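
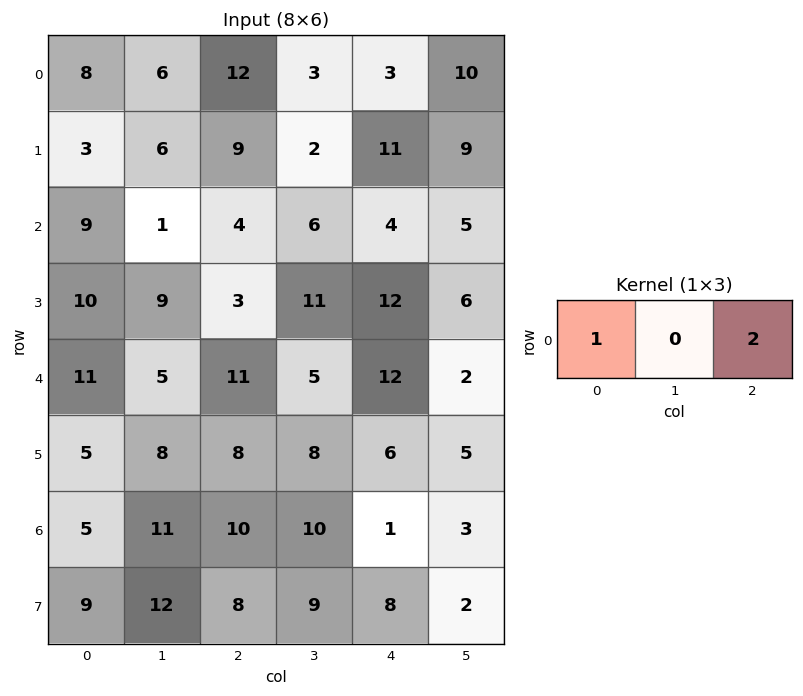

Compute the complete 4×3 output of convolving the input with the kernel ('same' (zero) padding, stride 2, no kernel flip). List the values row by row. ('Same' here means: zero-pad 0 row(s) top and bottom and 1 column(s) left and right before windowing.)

Output[0,0]: The receptive field on the zero-padded input at this output position is [0 8 6]. Elementwise product with the kernel and sum: 0·1 + 6·2.

12 12 23
2 13 16
10 15 9
22 31 16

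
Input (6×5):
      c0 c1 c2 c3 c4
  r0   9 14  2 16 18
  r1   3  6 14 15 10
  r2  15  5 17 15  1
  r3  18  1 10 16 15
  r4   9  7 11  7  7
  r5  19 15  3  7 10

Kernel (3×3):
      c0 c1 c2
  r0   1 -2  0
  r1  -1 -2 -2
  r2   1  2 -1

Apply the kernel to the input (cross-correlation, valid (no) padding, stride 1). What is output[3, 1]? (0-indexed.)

The receptive field on the input at this output position is [1 10 16 / 7 11 7 / 15 3 7]. Elementwise product with the kernel and sum: 1·1 + 10·-2 + 7·-1 + 11·-2 + 7·-2 + 15·1 + 3·2 + 7·-1.

-48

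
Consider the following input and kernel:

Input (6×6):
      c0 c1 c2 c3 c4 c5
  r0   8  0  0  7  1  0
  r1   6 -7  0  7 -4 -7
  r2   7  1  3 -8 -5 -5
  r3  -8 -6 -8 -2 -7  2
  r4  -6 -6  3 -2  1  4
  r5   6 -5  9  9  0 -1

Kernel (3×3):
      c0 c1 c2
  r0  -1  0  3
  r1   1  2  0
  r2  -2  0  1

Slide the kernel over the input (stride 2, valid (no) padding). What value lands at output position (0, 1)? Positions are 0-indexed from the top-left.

The receptive field on the input at this output position is [0 7 1 / 0 7 -4 / 3 -8 -5]. Elementwise product with the kernel and sum: 0·-1 + 1·3 + 0·1 + 7·2 + 3·-2 + -5·1.

6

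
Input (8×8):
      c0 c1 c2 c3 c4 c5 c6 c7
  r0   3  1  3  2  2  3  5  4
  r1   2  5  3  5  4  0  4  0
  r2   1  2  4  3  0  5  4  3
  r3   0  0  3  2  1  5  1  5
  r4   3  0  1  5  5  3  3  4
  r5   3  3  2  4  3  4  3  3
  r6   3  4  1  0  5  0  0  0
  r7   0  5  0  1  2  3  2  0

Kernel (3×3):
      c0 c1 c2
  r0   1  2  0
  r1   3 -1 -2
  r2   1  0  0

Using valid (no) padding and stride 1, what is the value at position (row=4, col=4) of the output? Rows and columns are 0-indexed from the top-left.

The receptive field on the input at this output position is [5 3 3 / 3 4 3 / 5 0 0]. Elementwise product with the kernel and sum: 5·1 + 3·2 + 3·3 + 4·-1 + 3·-2 + 5·1.

15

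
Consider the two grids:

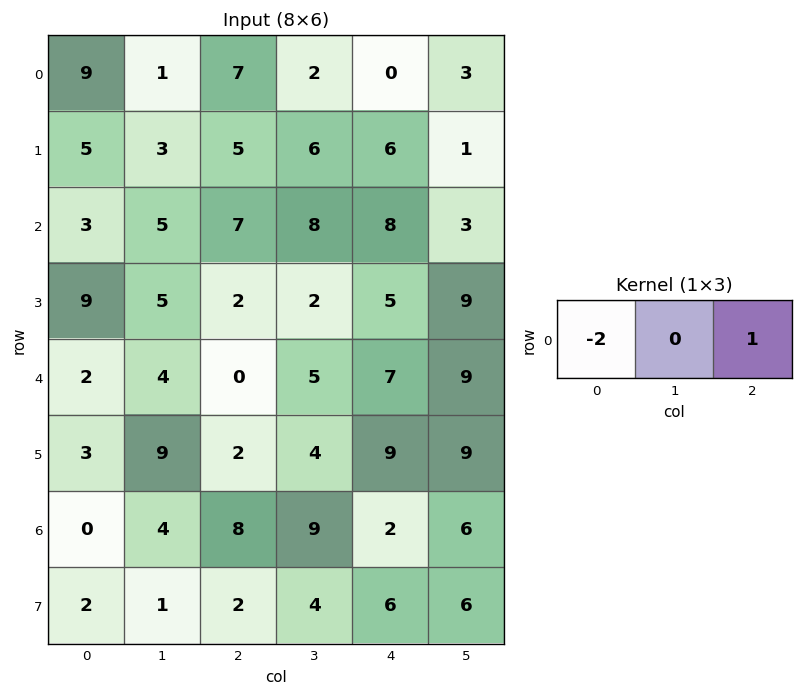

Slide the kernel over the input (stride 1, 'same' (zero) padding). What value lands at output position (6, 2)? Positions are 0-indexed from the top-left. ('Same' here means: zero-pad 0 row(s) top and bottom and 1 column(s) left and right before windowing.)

The receptive field on the zero-padded input at this output position is [4 8 9]. Elementwise product with the kernel and sum: 4·-2 + 9·1.

1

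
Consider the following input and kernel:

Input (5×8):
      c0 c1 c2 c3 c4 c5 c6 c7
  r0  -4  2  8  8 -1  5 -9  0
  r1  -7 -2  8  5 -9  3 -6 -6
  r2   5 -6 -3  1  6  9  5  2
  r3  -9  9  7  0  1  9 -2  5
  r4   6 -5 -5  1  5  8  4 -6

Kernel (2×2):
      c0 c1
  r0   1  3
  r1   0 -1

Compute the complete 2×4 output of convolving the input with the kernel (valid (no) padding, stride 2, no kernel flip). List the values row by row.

4 27 11 -3
-22 0 24 6

Output[0,0]: The receptive field on the input at this output position is [-4 2 / -7 -2]. Elementwise product with the kernel and sum: -4·1 + 2·3 + -2·-1.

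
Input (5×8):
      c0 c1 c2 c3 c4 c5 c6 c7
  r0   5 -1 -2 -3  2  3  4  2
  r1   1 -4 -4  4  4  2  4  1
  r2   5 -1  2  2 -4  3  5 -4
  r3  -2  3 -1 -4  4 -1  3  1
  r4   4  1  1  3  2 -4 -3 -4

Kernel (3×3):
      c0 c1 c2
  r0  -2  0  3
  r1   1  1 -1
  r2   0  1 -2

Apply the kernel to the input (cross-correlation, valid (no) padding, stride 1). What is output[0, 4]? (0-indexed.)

3

The receptive field on the input at this output position is [2 3 4 / 4 2 4 / -4 3 5]. Elementwise product with the kernel and sum: 2·-2 + 4·3 + 4·1 + 2·1 + 4·-1 + 3·1 + 5·-2.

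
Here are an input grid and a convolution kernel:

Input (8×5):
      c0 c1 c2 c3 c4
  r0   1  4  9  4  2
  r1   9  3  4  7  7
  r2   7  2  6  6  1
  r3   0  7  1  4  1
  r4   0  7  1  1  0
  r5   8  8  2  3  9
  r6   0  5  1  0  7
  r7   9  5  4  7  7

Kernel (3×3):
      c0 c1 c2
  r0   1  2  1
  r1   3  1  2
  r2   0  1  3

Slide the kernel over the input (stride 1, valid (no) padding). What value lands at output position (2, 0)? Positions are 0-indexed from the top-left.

36

The receptive field on the input at this output position is [7 2 6 / 0 7 1 / 0 7 1]. Elementwise product with the kernel and sum: 7·1 + 2·2 + 6·1 + 0·3 + 7·1 + 1·2 + 7·1 + 1·3.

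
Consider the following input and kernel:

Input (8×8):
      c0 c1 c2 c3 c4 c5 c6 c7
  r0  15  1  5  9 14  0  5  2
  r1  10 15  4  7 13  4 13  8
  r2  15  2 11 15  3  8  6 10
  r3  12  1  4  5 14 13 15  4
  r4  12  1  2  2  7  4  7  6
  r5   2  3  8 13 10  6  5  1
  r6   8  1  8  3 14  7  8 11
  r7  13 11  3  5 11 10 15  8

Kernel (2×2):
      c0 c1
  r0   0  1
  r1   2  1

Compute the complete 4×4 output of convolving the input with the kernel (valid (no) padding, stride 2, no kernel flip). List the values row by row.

Output[0,0]: The receptive field on the input at this output position is [15 1 / 10 15]. Elementwise product with the kernel and sum: 1·1 + 10·2 + 15·1.

36 24 30 36
27 28 49 44
8 31 30 17
38 14 39 49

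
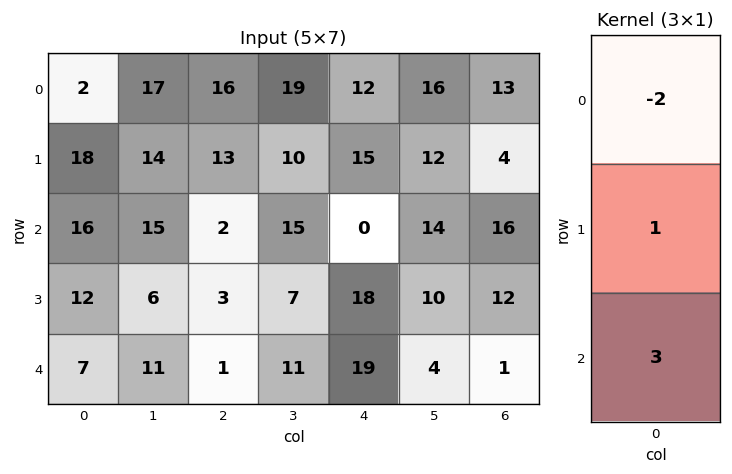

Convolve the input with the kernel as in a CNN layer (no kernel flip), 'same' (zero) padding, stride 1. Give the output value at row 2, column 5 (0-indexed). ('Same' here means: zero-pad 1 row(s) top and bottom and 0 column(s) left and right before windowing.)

20

The receptive field on the zero-padded input at this output position is [12 / 14 / 10]. Elementwise product with the kernel and sum: 12·-2 + 14·1 + 10·3.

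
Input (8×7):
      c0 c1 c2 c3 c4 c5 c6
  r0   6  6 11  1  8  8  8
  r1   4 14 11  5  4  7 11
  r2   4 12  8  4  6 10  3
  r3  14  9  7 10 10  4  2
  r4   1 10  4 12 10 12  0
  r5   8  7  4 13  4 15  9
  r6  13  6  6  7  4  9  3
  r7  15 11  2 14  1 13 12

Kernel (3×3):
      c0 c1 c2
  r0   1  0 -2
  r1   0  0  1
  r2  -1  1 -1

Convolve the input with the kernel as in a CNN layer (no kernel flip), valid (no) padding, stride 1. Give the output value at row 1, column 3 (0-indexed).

The receptive field on the input at this output position is [5 4 7 / 4 6 10 / 10 10 4]. Elementwise product with the kernel and sum: 5·1 + 7·-2 + 10·1 + 10·-1 + 10·1 + 4·-1.

-3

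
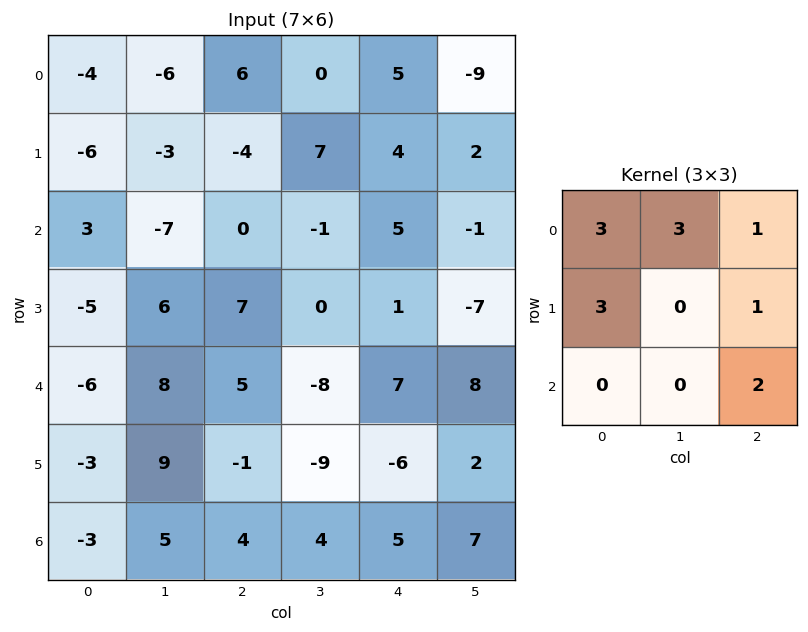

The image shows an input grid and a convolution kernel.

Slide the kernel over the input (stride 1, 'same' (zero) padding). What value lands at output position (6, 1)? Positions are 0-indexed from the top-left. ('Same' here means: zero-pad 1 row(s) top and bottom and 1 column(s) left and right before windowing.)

The receptive field on the zero-padded input at this output position is [-3 9 -1 / -3 5 4 / 0 0 0]. Elementwise product with the kernel and sum: -3·3 + 9·3 + -1·1 + -3·3 + 4·1 + 0·2.

12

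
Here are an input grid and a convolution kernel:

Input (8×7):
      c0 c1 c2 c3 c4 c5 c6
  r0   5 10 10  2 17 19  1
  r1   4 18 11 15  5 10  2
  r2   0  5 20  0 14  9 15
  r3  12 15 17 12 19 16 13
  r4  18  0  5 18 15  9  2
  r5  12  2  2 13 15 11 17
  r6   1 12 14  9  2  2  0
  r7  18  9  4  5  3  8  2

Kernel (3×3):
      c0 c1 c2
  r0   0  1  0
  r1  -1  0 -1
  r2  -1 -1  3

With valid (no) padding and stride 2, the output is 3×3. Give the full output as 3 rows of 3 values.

Output[0,0]: The receptive field on the input at this output position is [5 10 10 / 4 18 11 / 0 5 20]. Elementwise product with the kernel and sum: 10·1 + 4·-1 + 11·-1 + 0·-1 + 5·-1 + 20·3.

50 8 34
-27 -14 -41
15 -16 -27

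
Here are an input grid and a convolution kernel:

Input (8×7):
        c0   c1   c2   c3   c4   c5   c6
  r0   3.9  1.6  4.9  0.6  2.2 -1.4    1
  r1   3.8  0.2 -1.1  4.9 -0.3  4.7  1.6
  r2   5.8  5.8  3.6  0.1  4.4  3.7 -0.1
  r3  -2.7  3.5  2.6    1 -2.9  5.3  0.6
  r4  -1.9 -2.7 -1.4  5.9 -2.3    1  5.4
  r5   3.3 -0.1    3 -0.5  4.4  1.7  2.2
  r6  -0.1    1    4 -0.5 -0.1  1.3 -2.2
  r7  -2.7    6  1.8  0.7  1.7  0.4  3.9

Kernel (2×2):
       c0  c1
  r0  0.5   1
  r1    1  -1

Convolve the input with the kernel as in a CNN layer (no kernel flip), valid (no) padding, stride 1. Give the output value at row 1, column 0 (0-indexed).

2.1

The receptive field on the input at this output position is [3.8 0.2 / 5.8 5.8]. Elementwise product with the kernel and sum: 3.8·0.5 + 0.2·1 + 5.8·1 + 5.8·-1.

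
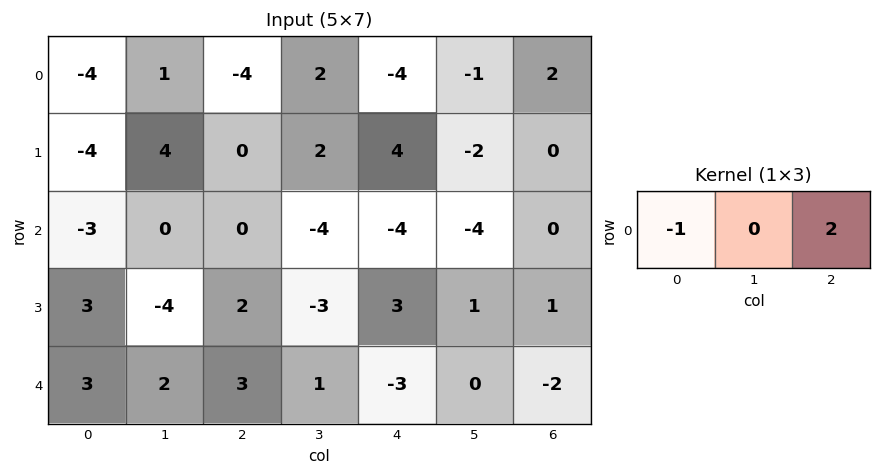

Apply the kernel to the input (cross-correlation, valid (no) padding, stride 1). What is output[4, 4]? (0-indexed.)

The receptive field on the input at this output position is [-3 0 -2]. Elementwise product with the kernel and sum: -3·-1 + -2·2.

-1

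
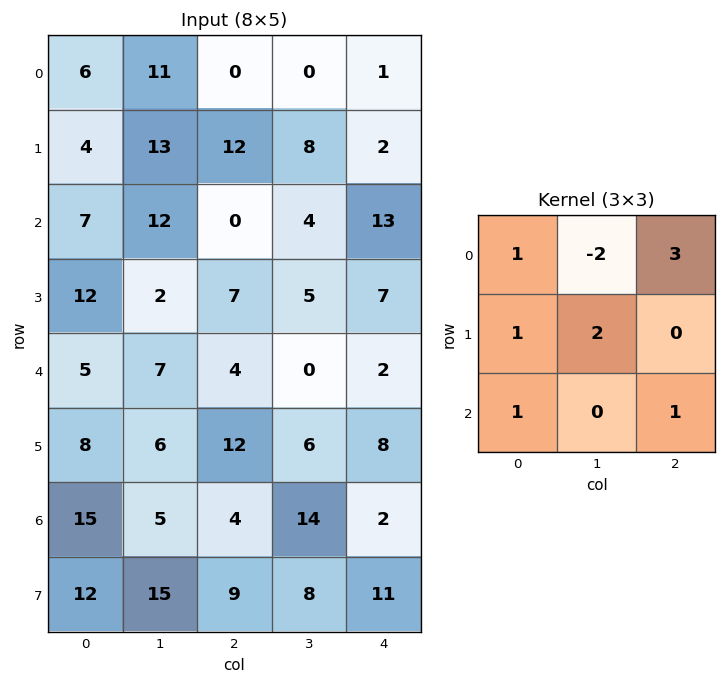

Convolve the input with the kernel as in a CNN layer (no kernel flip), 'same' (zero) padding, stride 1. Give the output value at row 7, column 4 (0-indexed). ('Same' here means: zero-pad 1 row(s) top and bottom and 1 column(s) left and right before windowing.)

40

The receptive field on the zero-padded input at this output position is [14 2 0 / 8 11 0 / 0 0 0]. Elementwise product with the kernel and sum: 14·1 + 2·-2 + 0·3 + 8·1 + 11·2 + 0·1 + 0·1.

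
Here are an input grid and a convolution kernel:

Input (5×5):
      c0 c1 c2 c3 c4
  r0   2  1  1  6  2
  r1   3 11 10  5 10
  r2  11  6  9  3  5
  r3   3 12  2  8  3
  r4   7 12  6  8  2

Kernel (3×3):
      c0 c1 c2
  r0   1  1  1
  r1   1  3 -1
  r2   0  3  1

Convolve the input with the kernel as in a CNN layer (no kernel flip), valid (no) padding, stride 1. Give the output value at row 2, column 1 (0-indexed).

The receptive field on the input at this output position is [6 9 3 / 12 2 8 / 12 6 8]. Elementwise product with the kernel and sum: 6·1 + 9·1 + 3·1 + 12·1 + 2·3 + 8·-1 + 6·3 + 8·1.

54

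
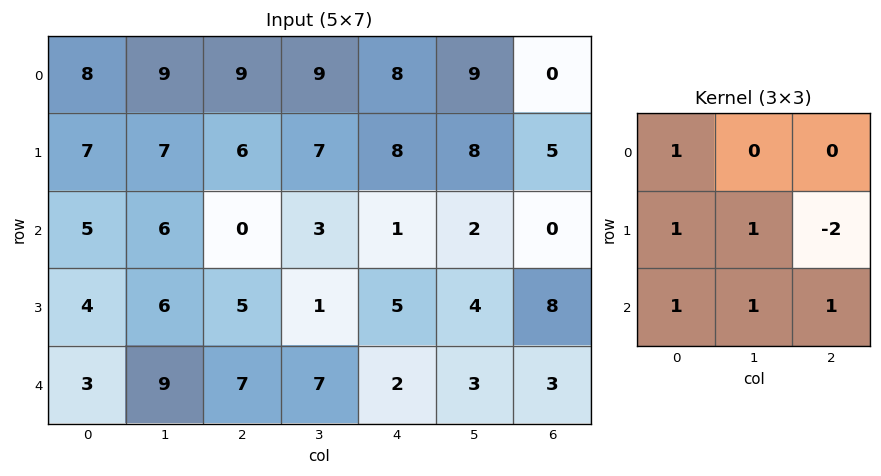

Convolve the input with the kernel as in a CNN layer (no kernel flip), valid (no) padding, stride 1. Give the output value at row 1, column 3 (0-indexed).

The receptive field on the input at this output position is [7 8 8 / 3 1 2 / 1 5 4]. Elementwise product with the kernel and sum: 7·1 + 3·1 + 1·1 + 2·-2 + 1·1 + 5·1 + 4·1.

17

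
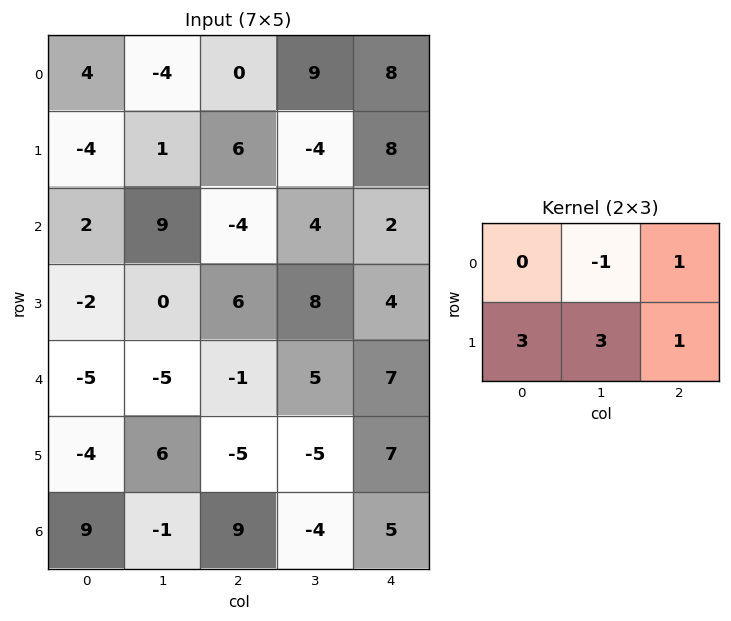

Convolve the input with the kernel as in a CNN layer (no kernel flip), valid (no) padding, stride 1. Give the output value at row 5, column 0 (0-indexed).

The receptive field on the input at this output position is [-4 6 -5 / 9 -1 9]. Elementwise product with the kernel and sum: 6·-1 + -5·1 + 9·3 + -1·3 + 9·1.

22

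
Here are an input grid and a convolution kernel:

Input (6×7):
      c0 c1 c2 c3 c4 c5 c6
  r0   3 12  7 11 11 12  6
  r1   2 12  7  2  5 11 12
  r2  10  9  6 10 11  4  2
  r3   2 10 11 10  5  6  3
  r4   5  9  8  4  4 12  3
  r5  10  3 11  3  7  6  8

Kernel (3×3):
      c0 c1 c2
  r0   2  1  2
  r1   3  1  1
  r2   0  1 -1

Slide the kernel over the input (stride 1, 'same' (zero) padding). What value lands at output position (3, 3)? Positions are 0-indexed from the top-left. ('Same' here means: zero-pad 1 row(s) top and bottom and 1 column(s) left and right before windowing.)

92

The receptive field on the zero-padded input at this output position is [6 10 11 / 11 10 5 / 8 4 4]. Elementwise product with the kernel and sum: 6·2 + 10·1 + 11·2 + 11·3 + 10·1 + 5·1 + 4·1 + 4·-1.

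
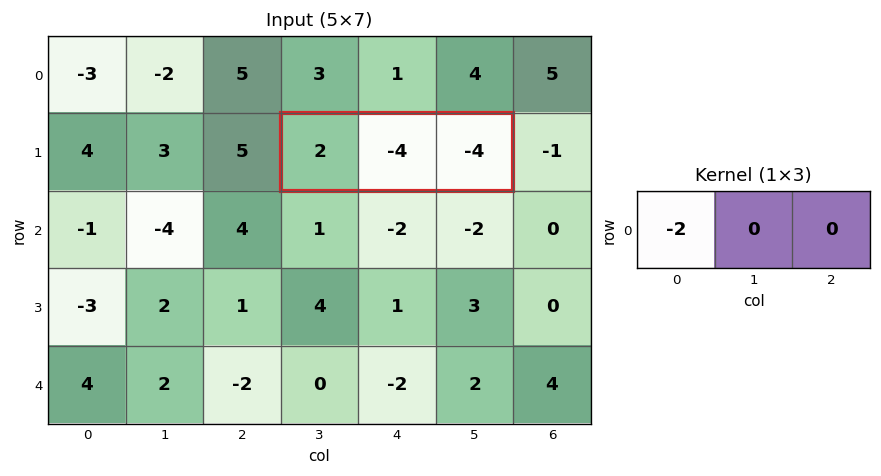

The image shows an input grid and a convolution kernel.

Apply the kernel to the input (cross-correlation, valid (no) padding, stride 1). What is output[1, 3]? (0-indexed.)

-4

The receptive field on the input at this output position is [2 -4 -4]. Elementwise product with the kernel and sum: 2·-2.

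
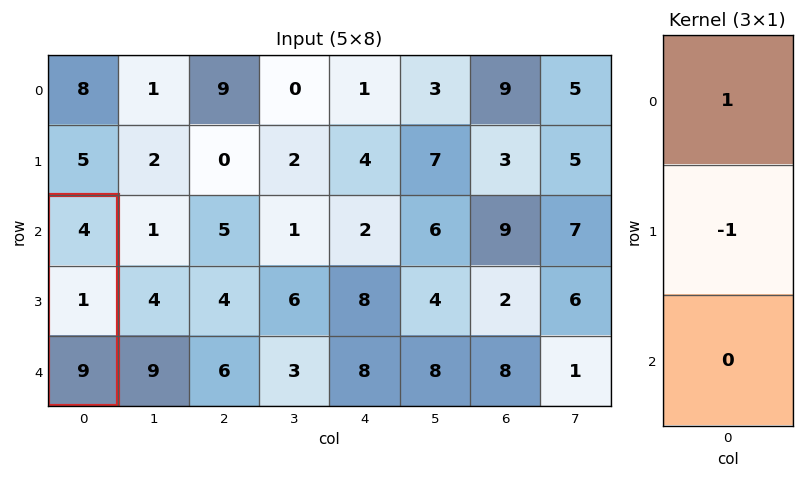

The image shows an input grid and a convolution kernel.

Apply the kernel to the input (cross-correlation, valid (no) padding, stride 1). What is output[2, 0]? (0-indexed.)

3

The receptive field on the input at this output position is [4 / 1 / 9]. Elementwise product with the kernel and sum: 4·1 + 1·-1.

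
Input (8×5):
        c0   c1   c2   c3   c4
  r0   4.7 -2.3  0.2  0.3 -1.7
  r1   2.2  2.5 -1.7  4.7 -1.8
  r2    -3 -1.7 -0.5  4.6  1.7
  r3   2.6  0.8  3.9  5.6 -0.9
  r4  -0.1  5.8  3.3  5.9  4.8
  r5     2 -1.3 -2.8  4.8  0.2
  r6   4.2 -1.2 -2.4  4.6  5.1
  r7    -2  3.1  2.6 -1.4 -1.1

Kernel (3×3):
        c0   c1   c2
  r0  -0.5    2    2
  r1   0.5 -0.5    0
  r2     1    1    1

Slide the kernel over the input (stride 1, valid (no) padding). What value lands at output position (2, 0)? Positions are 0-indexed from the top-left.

7

The receptive field on the input at this output position is [-3 -1.7 -0.5 / 2.6 0.8 3.9 / -0.1 5.8 3.3]. Elementwise product with the kernel and sum: -3·-0.5 + -1.7·2 + -0.5·2 + 2.6·0.5 + 0.8·-0.5 + -0.1·1 + 5.8·1 + 3.3·1.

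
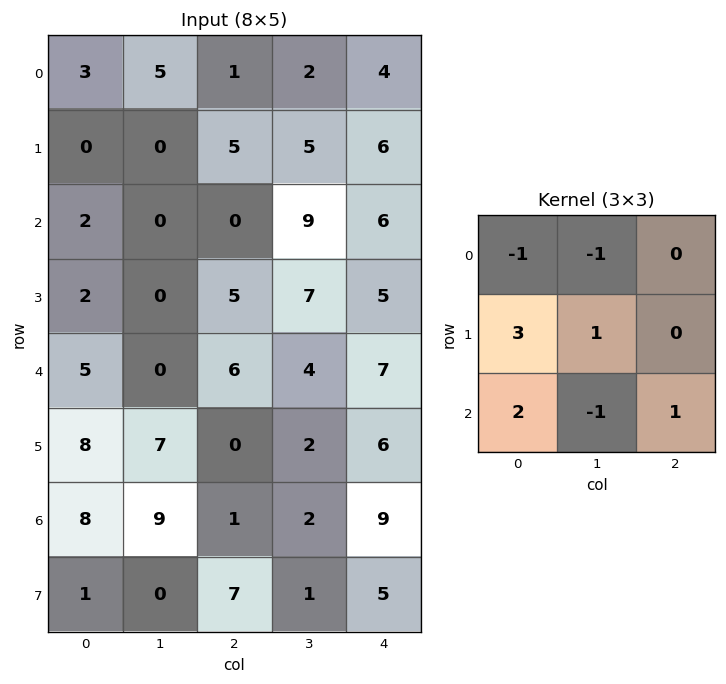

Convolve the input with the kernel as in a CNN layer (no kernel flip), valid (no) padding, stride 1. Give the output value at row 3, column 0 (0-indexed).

22

The receptive field on the input at this output position is [2 0 5 / 5 0 6 / 8 7 0]. Elementwise product with the kernel and sum: 2·-1 + 0·-1 + 5·3 + 0·1 + 8·2 + 7·-1 + 0·1.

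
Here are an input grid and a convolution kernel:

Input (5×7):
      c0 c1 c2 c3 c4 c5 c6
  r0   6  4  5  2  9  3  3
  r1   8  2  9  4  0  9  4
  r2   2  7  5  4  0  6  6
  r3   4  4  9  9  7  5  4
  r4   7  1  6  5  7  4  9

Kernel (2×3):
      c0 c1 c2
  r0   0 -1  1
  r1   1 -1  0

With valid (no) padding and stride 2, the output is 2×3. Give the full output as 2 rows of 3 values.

7 12 -9
-2 -4 2

Output[0,0]: The receptive field on the input at this output position is [6 4 5 / 8 2 9]. Elementwise product with the kernel and sum: 4·-1 + 5·1 + 8·1 + 2·-1.
Output[0,1]: The receptive field on the input at this output position is [5 2 9 / 9 4 0]. Elementwise product with the kernel and sum: 2·-1 + 9·1 + 9·1 + 4·-1.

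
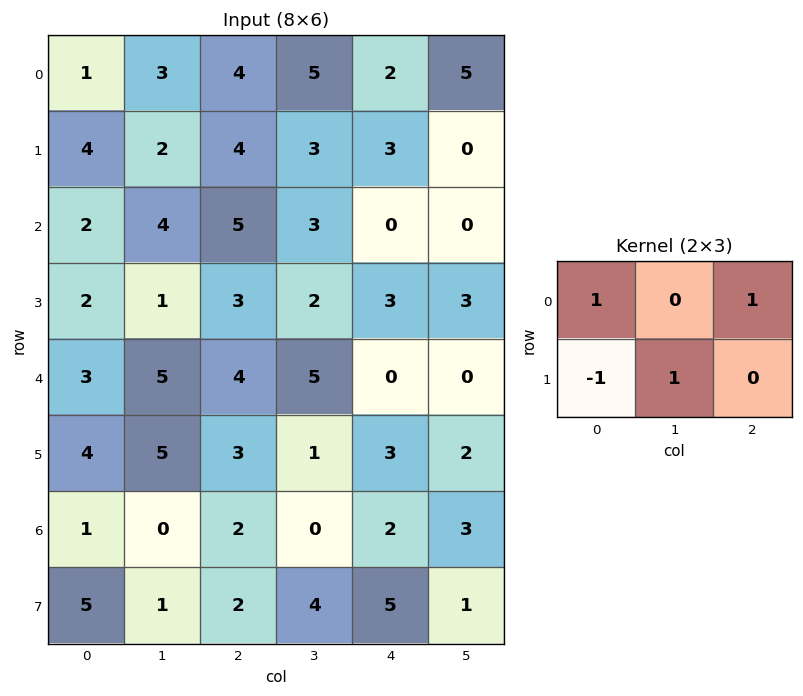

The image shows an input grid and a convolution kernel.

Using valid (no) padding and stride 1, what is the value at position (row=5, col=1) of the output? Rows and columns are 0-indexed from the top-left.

The receptive field on the input at this output position is [5 3 1 / 0 2 0]. Elementwise product with the kernel and sum: 5·1 + 1·1 + 0·-1 + 2·1.

8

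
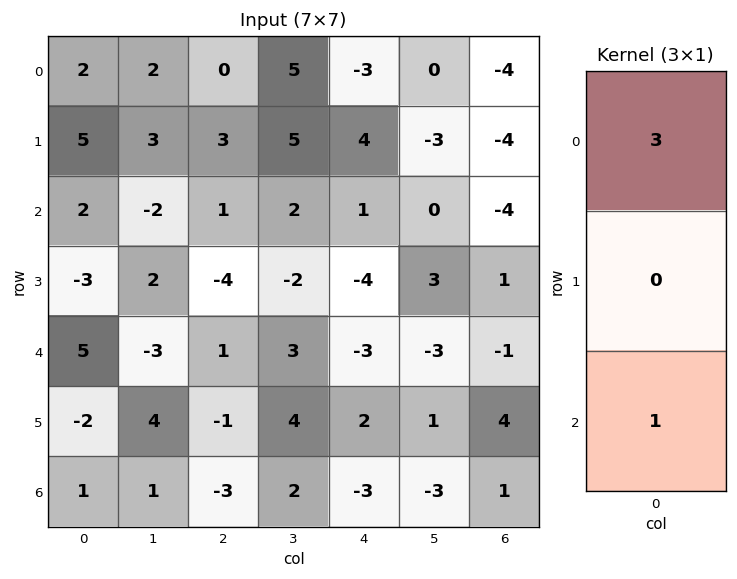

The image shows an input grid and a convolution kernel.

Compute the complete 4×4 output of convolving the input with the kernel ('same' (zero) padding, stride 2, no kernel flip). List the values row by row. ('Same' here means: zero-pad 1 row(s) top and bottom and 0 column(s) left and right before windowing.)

Output[0,0]: The receptive field on the zero-padded input at this output position is [0 / 2 / 5]. Elementwise product with the kernel and sum: 0·3 + 5·1.
Output[0,1]: The receptive field on the zero-padded input at this output position is [0 / 0 / 3]. Elementwise product with the kernel and sum: 0·3 + 3·1.

5 3 4 -4
12 5 8 -11
-11 -13 -10 7
-6 -3 6 12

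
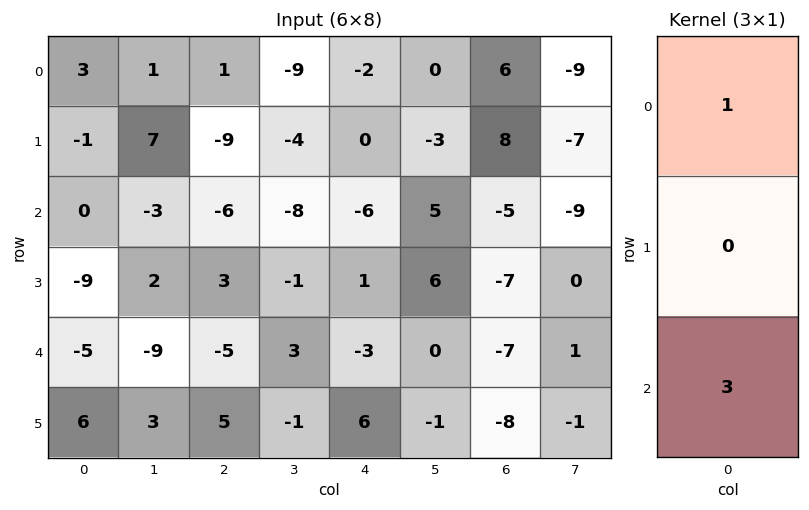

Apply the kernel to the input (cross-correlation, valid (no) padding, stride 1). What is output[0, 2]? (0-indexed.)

-17

The receptive field on the input at this output position is [1 / -9 / -6]. Elementwise product with the kernel and sum: 1·1 + -6·3.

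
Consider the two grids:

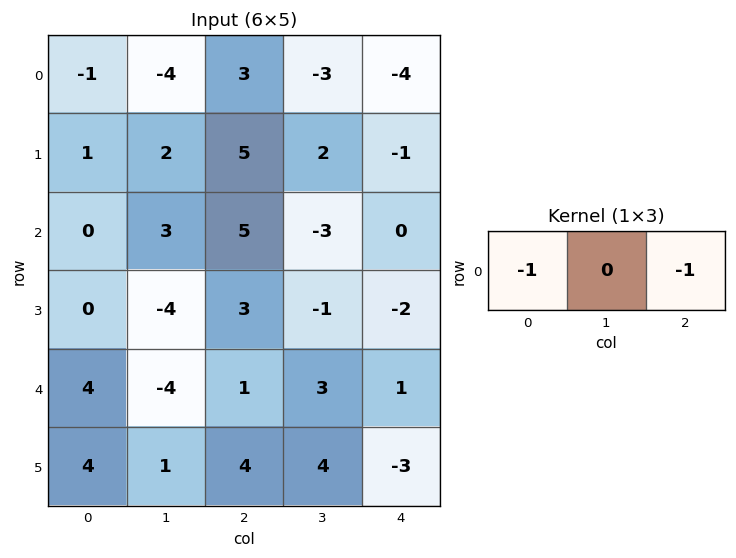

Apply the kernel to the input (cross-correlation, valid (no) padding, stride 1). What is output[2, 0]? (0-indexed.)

-5

The receptive field on the input at this output position is [0 3 5]. Elementwise product with the kernel and sum: 0·-1 + 5·-1.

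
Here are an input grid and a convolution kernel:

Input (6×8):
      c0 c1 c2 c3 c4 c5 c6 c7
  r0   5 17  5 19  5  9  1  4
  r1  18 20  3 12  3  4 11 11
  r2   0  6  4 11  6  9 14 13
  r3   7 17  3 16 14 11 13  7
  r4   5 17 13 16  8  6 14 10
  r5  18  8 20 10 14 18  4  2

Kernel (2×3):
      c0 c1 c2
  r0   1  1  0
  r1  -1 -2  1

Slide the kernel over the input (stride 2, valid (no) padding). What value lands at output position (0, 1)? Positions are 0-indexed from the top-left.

0

The receptive field on the input at this output position is [5 19 5 / 3 12 3]. Elementwise product with the kernel and sum: 5·1 + 19·1 + 3·-1 + 12·-2 + 3·1.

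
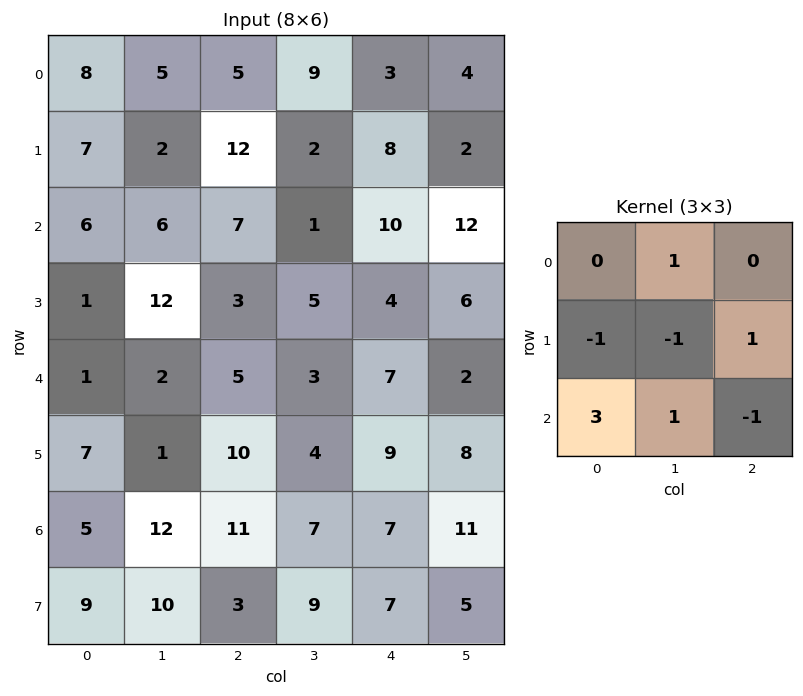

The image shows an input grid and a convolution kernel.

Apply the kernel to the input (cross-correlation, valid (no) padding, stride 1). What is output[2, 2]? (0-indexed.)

The receptive field on the input at this output position is [7 1 10 / 3 5 4 / 5 3 7]. Elementwise product with the kernel and sum: 1·1 + 3·-1 + 5·-1 + 4·1 + 5·3 + 3·1 + 7·-1.

8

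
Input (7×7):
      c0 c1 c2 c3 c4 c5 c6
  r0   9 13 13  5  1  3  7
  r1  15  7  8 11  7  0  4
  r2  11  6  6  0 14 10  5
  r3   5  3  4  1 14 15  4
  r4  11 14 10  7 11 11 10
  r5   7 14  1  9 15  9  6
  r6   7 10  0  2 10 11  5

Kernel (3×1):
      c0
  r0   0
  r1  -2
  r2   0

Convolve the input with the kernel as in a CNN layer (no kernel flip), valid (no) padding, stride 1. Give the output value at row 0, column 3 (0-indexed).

-22

The receptive field on the input at this output position is [5 / 11 / 0]. Elementwise product with the kernel and sum: 11·-2.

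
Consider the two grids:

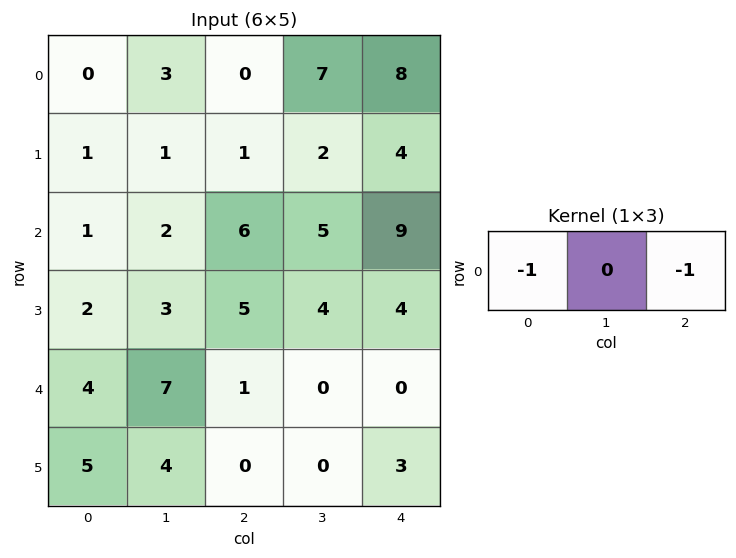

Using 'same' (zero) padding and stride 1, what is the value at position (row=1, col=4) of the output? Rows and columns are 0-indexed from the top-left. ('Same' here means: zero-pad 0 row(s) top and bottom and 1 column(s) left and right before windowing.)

-2

The receptive field on the zero-padded input at this output position is [2 4 0]. Elementwise product with the kernel and sum: 2·-1 + 0·-1.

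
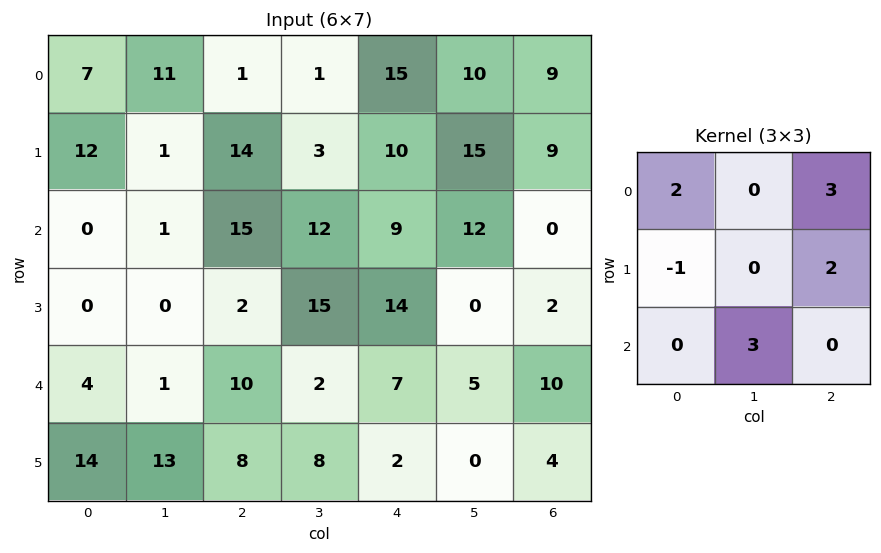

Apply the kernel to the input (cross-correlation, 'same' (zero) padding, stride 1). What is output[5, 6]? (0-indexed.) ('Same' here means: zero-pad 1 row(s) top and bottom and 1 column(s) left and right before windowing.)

The receptive field on the zero-padded input at this output position is [5 10 0 / 0 4 0 / 0 0 0]. Elementwise product with the kernel and sum: 5·2 + 0·3 + 0·-1 + 0·2 + 0·3.

10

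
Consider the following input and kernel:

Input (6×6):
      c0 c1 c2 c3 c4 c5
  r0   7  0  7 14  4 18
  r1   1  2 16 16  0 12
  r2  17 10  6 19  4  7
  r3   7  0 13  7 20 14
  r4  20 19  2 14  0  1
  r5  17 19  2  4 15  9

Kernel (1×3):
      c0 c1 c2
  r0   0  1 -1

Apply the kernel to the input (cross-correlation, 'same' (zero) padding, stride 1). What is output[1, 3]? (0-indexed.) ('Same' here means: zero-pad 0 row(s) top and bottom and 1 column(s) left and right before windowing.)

16

The receptive field on the zero-padded input at this output position is [16 16 0]. Elementwise product with the kernel and sum: 16·1 + 0·-1.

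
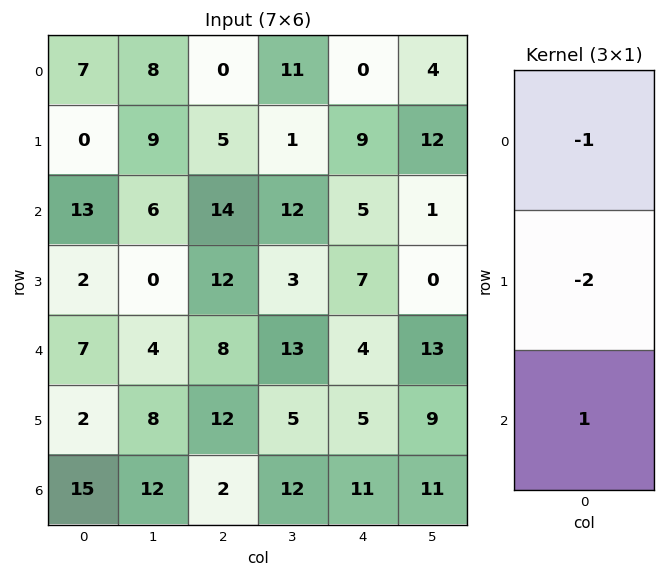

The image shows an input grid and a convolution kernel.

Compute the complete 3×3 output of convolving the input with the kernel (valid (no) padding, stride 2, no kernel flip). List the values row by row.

6 4 -13
-10 -30 -15
4 -30 -3

Output[0,0]: The receptive field on the input at this output position is [7 / 0 / 13]. Elementwise product with the kernel and sum: 7·-1 + 0·-2 + 13·1.
Output[0,1]: The receptive field on the input at this output position is [0 / 5 / 14]. Elementwise product with the kernel and sum: 0·-1 + 5·-2 + 14·1.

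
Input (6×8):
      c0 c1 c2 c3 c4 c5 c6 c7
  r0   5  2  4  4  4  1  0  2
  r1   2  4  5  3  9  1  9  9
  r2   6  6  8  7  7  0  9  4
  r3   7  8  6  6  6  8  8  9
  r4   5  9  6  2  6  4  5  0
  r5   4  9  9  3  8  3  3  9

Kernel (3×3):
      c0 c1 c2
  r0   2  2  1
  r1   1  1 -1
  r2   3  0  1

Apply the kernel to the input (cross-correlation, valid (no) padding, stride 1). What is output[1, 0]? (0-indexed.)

The receptive field on the input at this output position is [2 4 5 / 6 6 8 / 7 8 6]. Elementwise product with the kernel and sum: 2·2 + 4·2 + 5·1 + 6·1 + 6·1 + 8·-1 + 7·3 + 6·1.

48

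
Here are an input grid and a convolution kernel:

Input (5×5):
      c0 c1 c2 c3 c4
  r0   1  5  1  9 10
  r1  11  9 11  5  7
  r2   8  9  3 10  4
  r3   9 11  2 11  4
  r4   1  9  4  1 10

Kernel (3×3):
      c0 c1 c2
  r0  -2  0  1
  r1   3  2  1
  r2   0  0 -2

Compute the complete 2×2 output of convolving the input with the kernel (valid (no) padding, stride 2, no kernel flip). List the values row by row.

Output[0,0]: The receptive field on the input at this output position is [1 5 1 / 11 9 11 / 8 9 3]. Elementwise product with the kernel and sum: 1·-2 + 1·1 + 11·3 + 9·2 + 11·1 + 3·-2.

55 50
30 10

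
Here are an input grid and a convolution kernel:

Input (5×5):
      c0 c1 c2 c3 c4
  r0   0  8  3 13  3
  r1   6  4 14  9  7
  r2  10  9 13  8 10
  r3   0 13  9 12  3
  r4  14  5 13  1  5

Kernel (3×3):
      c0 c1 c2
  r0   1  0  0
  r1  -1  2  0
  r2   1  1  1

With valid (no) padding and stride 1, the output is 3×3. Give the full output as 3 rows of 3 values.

Output[0,0]: The receptive field on the input at this output position is [0 8 3 / 6 4 14 / 10 9 13]. Elementwise product with the kernel and sum: 0·1 + 6·-1 + 4·2 + 10·1 + 9·1 + 13·1.
Output[0,1]: The receptive field on the input at this output position is [8 3 13 / 4 14 9 / 9 13 8]. Elementwise product with the kernel and sum: 8·1 + 4·-1 + 14·2 + 9·1 + 13·1 + 8·1.

34 62 38
36 55 41
68 33 47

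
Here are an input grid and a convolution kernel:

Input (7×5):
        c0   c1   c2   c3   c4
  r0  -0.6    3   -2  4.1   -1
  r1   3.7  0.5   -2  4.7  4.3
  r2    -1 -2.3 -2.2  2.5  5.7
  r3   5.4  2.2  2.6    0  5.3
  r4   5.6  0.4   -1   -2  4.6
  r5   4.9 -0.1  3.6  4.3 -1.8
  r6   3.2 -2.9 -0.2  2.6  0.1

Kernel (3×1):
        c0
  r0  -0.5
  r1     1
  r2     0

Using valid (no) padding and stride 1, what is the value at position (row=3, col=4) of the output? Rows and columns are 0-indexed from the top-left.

1.95

The receptive field on the input at this output position is [5.3 / 4.6 / -1.8]. Elementwise product with the kernel and sum: 5.3·-0.5 + 4.6·1.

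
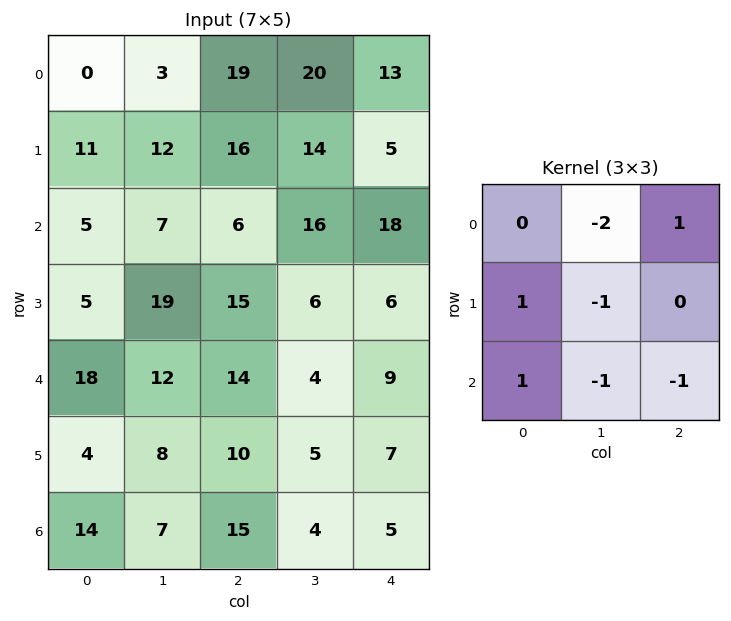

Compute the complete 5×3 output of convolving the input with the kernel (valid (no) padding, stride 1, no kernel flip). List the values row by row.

Output[0,0]: The receptive field on the input at this output position is [0 3 19 / 11 12 16 / 5 7 6]. Elementwise product with the kernel and sum: 3·-2 + 19·1 + 11·1 + 12·-1 + 5·1 + 7·-1 + 6·-1.

4 -37 -53
-39 -19 -30
-30 2 -4
-31 -33 2
-22 -38 12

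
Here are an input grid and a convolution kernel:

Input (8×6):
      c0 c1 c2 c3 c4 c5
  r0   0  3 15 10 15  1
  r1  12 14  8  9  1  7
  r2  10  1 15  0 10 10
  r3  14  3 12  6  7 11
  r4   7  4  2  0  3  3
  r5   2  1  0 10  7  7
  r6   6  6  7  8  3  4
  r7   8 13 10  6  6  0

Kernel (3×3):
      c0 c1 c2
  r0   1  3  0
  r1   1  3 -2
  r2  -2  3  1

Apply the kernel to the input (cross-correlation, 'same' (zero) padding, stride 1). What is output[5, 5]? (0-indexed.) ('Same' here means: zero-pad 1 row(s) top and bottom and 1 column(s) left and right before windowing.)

46

The receptive field on the zero-padded input at this output position is [3 3 0 / 7 7 0 / 3 4 0]. Elementwise product with the kernel and sum: 3·1 + 3·3 + 7·1 + 7·3 + 0·-2 + 3·-2 + 4·3 + 0·1.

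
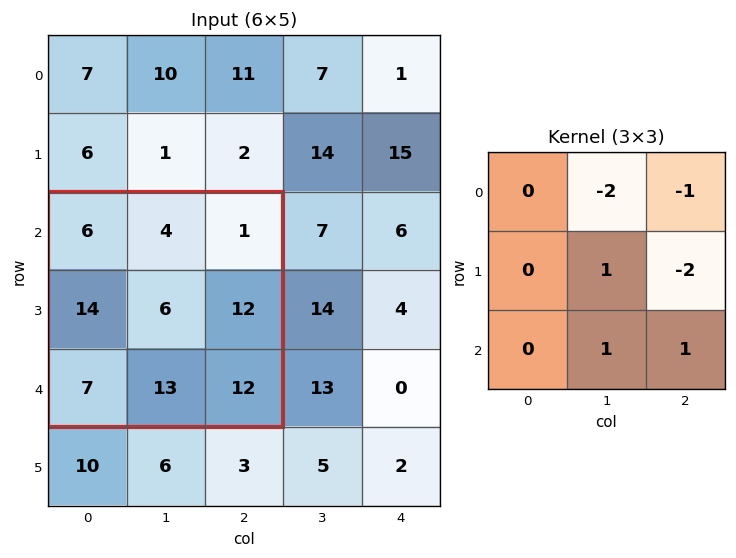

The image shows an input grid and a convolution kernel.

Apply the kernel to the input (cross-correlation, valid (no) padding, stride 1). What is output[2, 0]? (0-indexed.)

-2

The receptive field on the input at this output position is [6 4 1 / 14 6 12 / 7 13 12]. Elementwise product with the kernel and sum: 4·-2 + 1·-1 + 6·1 + 12·-2 + 13·1 + 12·1.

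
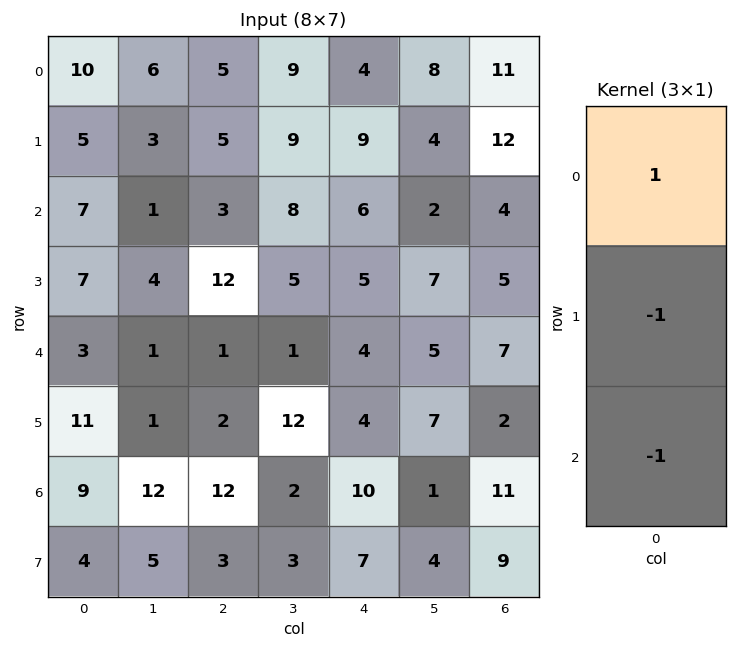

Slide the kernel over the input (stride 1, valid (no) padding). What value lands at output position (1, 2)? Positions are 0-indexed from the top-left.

-10

The receptive field on the input at this output position is [5 / 3 / 12]. Elementwise product with the kernel and sum: 5·1 + 3·-1 + 12·-1.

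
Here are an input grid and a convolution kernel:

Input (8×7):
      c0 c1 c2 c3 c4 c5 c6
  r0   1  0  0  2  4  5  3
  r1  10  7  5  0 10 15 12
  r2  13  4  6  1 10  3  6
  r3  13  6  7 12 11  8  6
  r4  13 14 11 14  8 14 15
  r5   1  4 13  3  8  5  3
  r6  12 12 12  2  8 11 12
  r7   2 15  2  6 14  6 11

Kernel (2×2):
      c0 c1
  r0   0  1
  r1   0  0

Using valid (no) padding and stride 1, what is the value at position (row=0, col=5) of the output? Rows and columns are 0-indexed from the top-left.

The receptive field on the input at this output position is [5 3 / 15 12]. Elementwise product with the kernel and sum: 3·1.

3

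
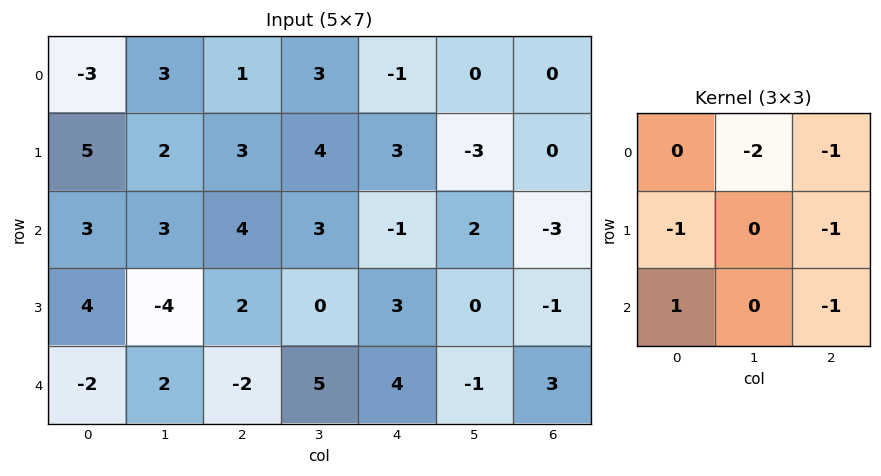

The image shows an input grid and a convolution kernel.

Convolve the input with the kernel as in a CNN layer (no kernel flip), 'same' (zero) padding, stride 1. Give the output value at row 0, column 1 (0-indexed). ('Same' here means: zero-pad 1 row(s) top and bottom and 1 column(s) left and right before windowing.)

4

The receptive field on the zero-padded input at this output position is [0 0 0 / -3 3 1 / 5 2 3]. Elementwise product with the kernel and sum: 0·-2 + 0·-1 + -3·-1 + 1·-1 + 5·1 + 3·-1.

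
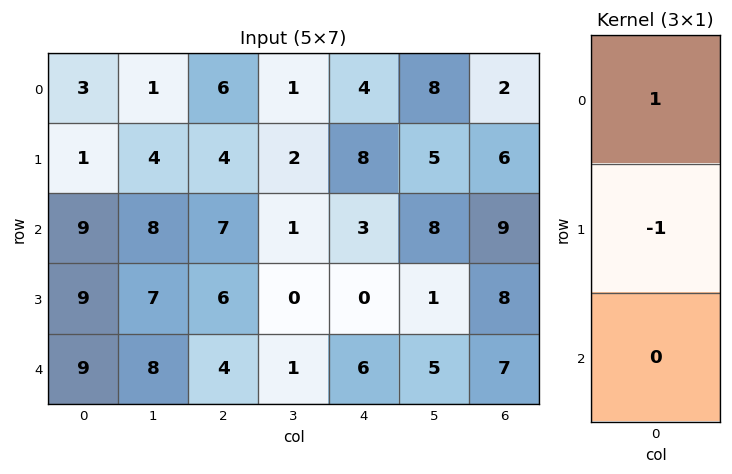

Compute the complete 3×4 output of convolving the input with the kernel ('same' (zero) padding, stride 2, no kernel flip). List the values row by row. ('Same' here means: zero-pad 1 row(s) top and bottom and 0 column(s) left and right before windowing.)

-3 -6 -4 -2
-8 -3 5 -3
0 2 -6 1

Output[0,0]: The receptive field on the zero-padded input at this output position is [0 / 3 / 1]. Elementwise product with the kernel and sum: 0·1 + 3·-1.
Output[0,1]: The receptive field on the zero-padded input at this output position is [0 / 6 / 4]. Elementwise product with the kernel and sum: 0·1 + 6·-1.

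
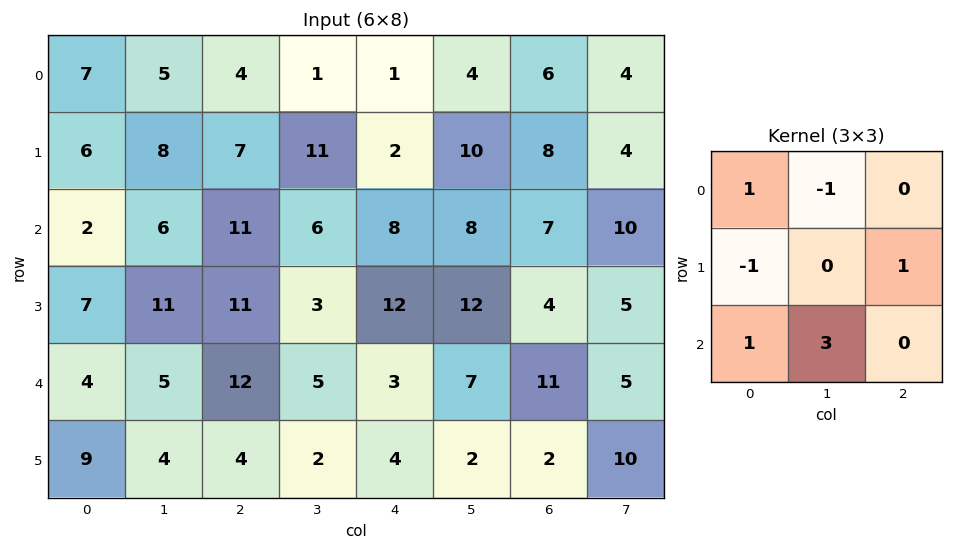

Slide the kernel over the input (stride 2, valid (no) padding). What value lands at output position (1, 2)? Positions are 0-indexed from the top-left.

The receptive field on the input at this output position is [8 8 7 / 12 12 4 / 3 7 11]. Elementwise product with the kernel and sum: 8·1 + 8·-1 + 12·-1 + 4·1 + 3·1 + 7·3.

16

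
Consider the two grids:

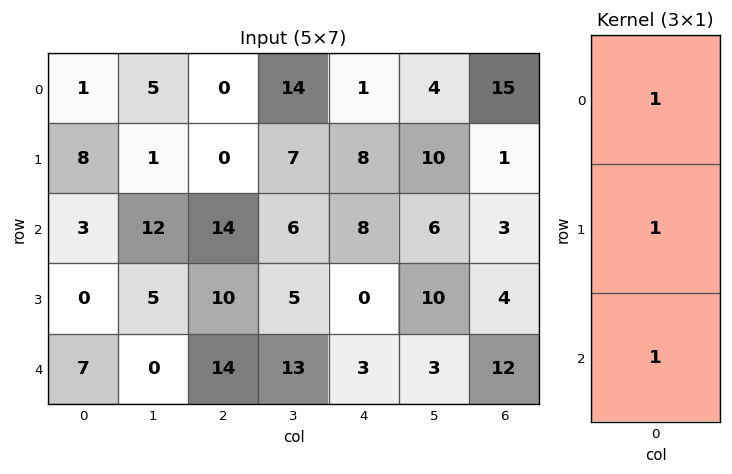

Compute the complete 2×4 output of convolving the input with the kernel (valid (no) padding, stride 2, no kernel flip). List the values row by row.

Output[0,0]: The receptive field on the input at this output position is [1 / 8 / 3]. Elementwise product with the kernel and sum: 1·1 + 8·1 + 3·1.

12 14 17 19
10 38 11 19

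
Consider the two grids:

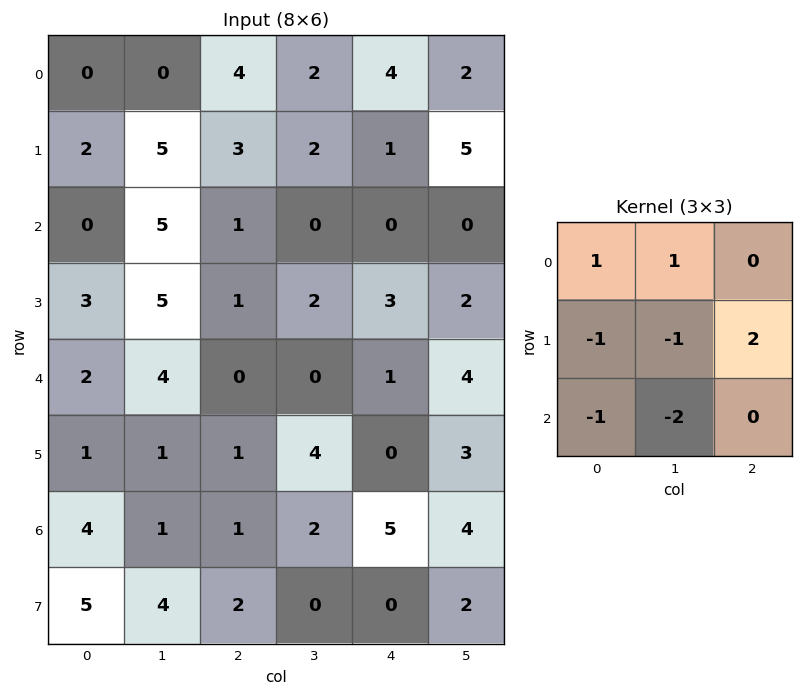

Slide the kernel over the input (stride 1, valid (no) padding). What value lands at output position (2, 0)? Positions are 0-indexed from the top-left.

-11

The receptive field on the input at this output position is [0 5 1 / 3 5 1 / 2 4 0]. Elementwise product with the kernel and sum: 0·1 + 5·1 + 3·-1 + 5·-1 + 1·2 + 2·-1 + 4·-2.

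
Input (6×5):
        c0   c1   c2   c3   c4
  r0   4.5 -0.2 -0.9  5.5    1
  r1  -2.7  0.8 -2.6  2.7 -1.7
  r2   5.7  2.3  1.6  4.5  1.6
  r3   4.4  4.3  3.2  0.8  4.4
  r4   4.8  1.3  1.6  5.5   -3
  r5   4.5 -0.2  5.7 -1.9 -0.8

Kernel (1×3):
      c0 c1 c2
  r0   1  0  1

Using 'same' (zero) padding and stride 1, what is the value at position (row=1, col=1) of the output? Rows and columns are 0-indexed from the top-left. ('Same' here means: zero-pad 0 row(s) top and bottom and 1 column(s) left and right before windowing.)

-5.3

The receptive field on the zero-padded input at this output position is [-2.7 0.8 -2.6]. Elementwise product with the kernel and sum: -2.7·1 + -2.6·1.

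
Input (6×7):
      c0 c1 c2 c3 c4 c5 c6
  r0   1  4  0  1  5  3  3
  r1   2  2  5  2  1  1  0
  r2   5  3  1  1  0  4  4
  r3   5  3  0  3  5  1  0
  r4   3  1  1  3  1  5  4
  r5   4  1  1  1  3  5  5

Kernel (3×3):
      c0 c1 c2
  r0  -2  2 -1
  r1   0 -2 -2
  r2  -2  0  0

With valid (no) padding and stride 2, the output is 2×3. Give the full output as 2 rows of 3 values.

-18 -11 -9
-17 -18 0

Output[0,0]: The receptive field on the input at this output position is [1 4 0 / 2 2 5 / 5 3 1]. Elementwise product with the kernel and sum: 1·-2 + 4·2 + 0·-1 + 2·-2 + 5·-2 + 5·-2.
Output[0,1]: The receptive field on the input at this output position is [0 1 5 / 5 2 1 / 1 1 0]. Elementwise product with the kernel and sum: 0·-2 + 1·2 + 5·-1 + 2·-2 + 1·-2 + 1·-2.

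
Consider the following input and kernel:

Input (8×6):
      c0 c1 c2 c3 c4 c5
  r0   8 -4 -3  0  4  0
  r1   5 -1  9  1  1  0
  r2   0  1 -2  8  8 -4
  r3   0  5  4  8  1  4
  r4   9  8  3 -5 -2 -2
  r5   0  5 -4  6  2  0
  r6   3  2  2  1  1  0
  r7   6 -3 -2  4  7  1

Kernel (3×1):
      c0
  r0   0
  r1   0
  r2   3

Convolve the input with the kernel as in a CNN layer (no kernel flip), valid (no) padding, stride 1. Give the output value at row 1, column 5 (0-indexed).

The receptive field on the input at this output position is [0 / -4 / 4]. Elementwise product with the kernel and sum: 4·3.

12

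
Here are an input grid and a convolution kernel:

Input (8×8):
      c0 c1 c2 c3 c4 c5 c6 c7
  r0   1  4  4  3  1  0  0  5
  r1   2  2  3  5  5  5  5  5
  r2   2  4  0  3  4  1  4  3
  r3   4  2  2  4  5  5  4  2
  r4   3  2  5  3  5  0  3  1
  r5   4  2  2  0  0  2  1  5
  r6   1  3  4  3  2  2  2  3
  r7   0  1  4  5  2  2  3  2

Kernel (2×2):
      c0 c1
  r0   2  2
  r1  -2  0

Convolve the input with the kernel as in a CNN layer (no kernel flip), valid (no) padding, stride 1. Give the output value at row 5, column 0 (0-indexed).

10

The receptive field on the input at this output position is [4 2 / 1 3]. Elementwise product with the kernel and sum: 4·2 + 2·2 + 1·-2.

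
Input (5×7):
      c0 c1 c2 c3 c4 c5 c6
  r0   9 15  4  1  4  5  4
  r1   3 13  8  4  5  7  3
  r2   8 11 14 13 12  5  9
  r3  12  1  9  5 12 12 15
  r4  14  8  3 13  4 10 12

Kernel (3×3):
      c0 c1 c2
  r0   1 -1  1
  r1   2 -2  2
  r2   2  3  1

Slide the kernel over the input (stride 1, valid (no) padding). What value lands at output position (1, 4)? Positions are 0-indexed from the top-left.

108

The receptive field on the input at this output position is [5 7 3 / 12 5 9 / 12 12 15]. Elementwise product with the kernel and sum: 5·1 + 7·-1 + 3·1 + 12·2 + 5·-2 + 9·2 + 12·2 + 12·3 + 15·1.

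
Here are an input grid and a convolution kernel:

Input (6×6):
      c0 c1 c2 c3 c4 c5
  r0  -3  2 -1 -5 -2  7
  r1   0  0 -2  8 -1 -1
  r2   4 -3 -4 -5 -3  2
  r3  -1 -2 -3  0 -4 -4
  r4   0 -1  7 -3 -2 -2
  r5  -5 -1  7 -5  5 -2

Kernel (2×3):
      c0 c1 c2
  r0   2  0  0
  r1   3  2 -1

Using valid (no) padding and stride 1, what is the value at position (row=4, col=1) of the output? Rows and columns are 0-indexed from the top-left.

14

The receptive field on the input at this output position is [-1 7 -3 / -1 7 -5]. Elementwise product with the kernel and sum: -1·2 + -1·3 + 7·2 + -5·-1.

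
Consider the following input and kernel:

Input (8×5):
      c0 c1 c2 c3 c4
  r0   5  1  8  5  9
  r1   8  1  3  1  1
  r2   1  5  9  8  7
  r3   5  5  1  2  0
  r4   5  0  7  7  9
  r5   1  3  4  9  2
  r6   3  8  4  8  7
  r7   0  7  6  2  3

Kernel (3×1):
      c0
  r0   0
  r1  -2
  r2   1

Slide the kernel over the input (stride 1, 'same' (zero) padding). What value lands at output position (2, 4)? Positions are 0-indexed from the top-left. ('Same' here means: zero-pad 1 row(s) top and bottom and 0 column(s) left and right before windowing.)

The receptive field on the zero-padded input at this output position is [1 / 7 / 0]. Elementwise product with the kernel and sum: 7·-2 + 0·1.

-14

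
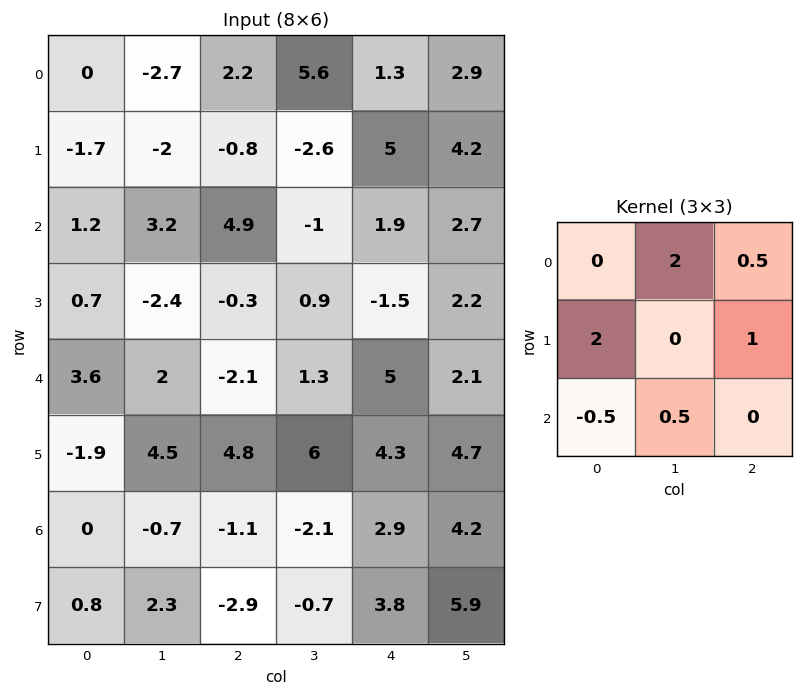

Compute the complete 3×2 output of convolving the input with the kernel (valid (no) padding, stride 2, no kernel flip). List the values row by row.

-7.5 12.3
9.15 -1.45
3.6 18.5

Output[0,0]: The receptive field on the input at this output position is [0 -2.7 2.2 / -1.7 -2 -0.8 / 1.2 3.2 4.9]. Elementwise product with the kernel and sum: -2.7·2 + 2.2·0.5 + -1.7·2 + -0.8·1 + 1.2·-0.5 + 3.2·0.5.
Output[0,1]: The receptive field on the input at this output position is [2.2 5.6 1.3 / -0.8 -2.6 5 / 4.9 -1 1.9]. Elementwise product with the kernel and sum: 5.6·2 + 1.3·0.5 + -0.8·2 + 5·1 + 4.9·-0.5 + -1·0.5.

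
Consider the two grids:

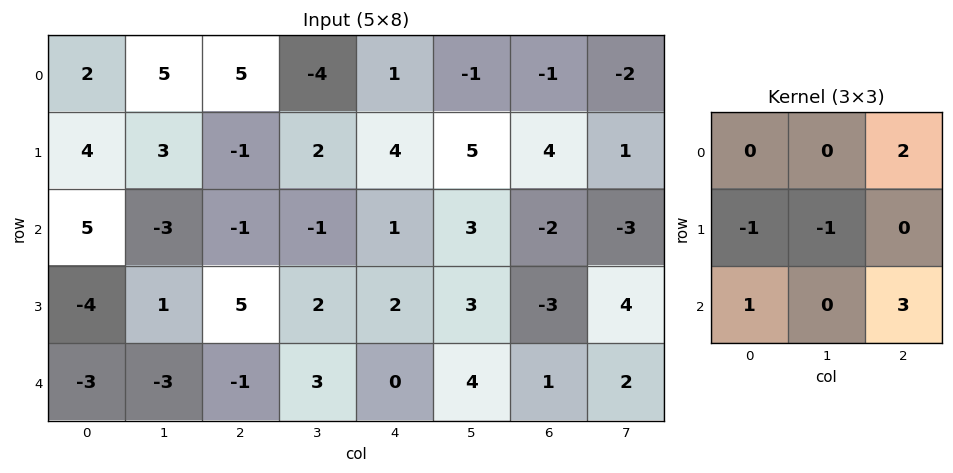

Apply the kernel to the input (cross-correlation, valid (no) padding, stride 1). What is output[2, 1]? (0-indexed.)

The receptive field on the input at this output position is [-3 -1 -1 / 1 5 2 / -3 -1 3]. Elementwise product with the kernel and sum: -1·2 + 1·-1 + 5·-1 + -3·1 + 3·3.

-2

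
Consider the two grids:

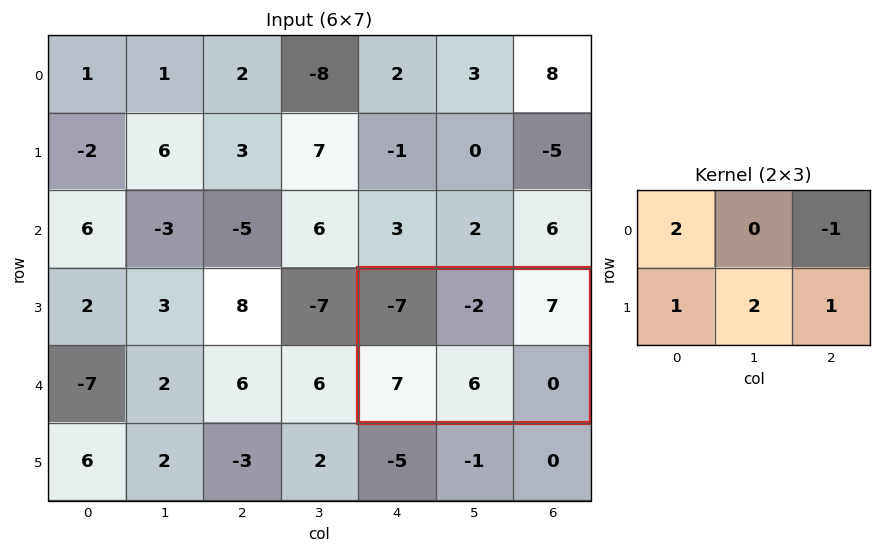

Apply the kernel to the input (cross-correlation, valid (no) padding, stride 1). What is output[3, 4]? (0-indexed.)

The receptive field on the input at this output position is [-7 -2 7 / 7 6 0]. Elementwise product with the kernel and sum: -7·2 + 7·-1 + 7·1 + 6·2 + 0·1.

-2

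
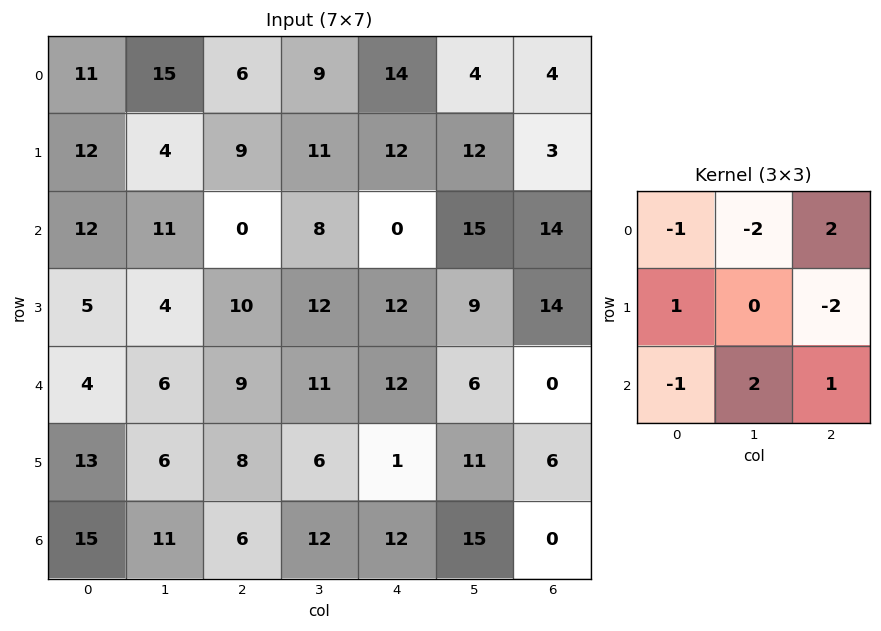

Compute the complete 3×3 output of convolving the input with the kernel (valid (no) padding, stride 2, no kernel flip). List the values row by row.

Output[0,0]: The receptive field on the input at this output position is [11 15 6 / 12 4 9 / 12 11 0]. Elementwise product with the kernel and sum: 11·-1 + 15·-2 + 6·2 + 12·1 + 9·-2 + 12·-1 + 11·2 + 0·1.
Output[0,1]: The receptive field on the input at this output position is [6 9 14 / 9 11 12 / 0 8 0]. Elementwise product with the kernel and sum: 6·-1 + 9·-2 + 14·2 + 9·1 + 12·-2 + 0·-1 + 8·2 + 0·1.

-25 5 36
-32 -5 -18
12 29 -17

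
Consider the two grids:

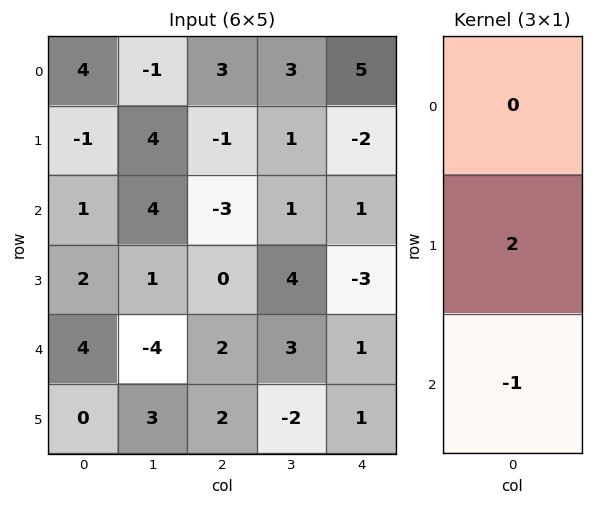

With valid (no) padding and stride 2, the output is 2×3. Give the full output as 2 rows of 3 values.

-3 1 -5
0 -2 -7

Output[0,0]: The receptive field on the input at this output position is [4 / -1 / 1]. Elementwise product with the kernel and sum: -1·2 + 1·-1.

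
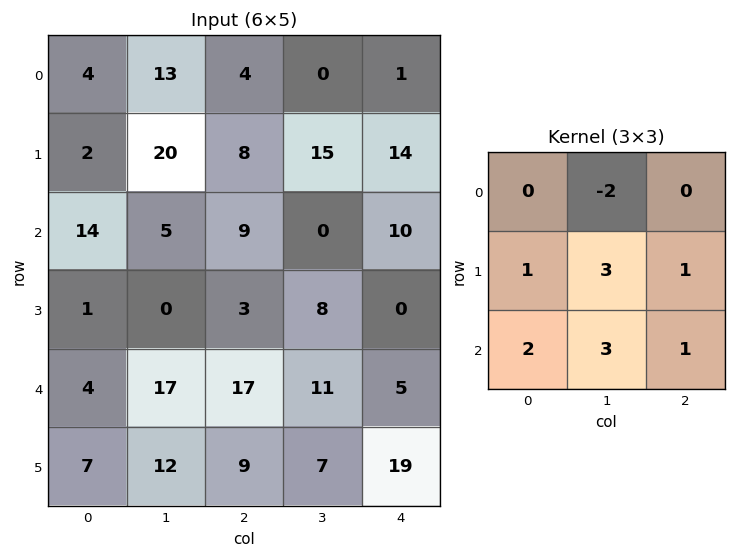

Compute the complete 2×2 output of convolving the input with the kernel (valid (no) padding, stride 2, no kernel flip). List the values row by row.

Output[0,0]: The receptive field on the input at this output position is [4 13 4 / 2 20 8 / 14 5 9]. Elementwise product with the kernel and sum: 13·-2 + 2·1 + 20·3 + 8·1 + 14·2 + 5·3 + 9·1.
Output[0,1]: The receptive field on the input at this output position is [4 0 1 / 8 15 14 / 9 0 10]. Elementwise product with the kernel and sum: 0·-2 + 8·1 + 15·3 + 14·1 + 9·2 + 0·3 + 10·1.

96 95
70 99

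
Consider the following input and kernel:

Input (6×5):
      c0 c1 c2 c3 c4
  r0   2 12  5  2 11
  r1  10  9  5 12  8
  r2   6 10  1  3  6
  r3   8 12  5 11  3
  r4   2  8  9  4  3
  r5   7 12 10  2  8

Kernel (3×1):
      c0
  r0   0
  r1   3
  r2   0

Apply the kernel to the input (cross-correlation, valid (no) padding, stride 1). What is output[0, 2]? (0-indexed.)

15

The receptive field on the input at this output position is [5 / 5 / 1]. Elementwise product with the kernel and sum: 5·3.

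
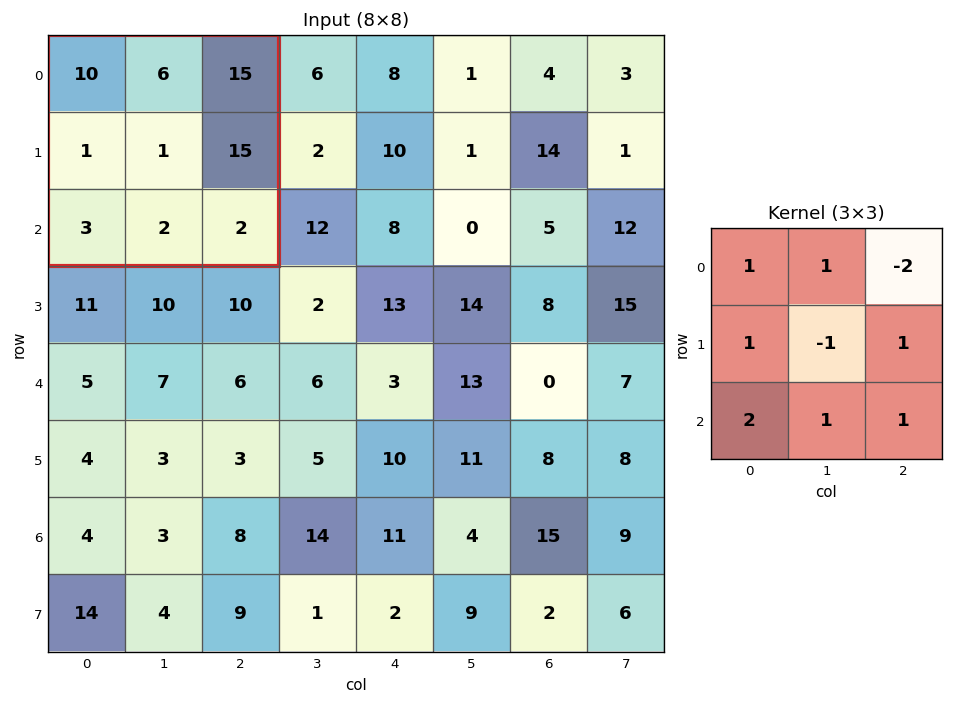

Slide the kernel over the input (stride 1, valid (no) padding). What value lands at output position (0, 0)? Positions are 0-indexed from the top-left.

The receptive field on the input at this output position is [10 6 15 / 1 1 15 / 3 2 2]. Elementwise product with the kernel and sum: 10·1 + 6·1 + 15·-2 + 1·1 + 1·-1 + 15·1 + 3·2 + 2·1 + 2·1.

11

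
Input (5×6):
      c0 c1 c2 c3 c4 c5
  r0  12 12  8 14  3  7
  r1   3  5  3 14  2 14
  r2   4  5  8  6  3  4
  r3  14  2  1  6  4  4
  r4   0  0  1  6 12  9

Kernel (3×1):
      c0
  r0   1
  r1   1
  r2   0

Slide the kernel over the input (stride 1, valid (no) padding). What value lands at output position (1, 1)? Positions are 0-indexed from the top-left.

The receptive field on the input at this output position is [5 / 5 / 2]. Elementwise product with the kernel and sum: 5·1 + 5·1.

10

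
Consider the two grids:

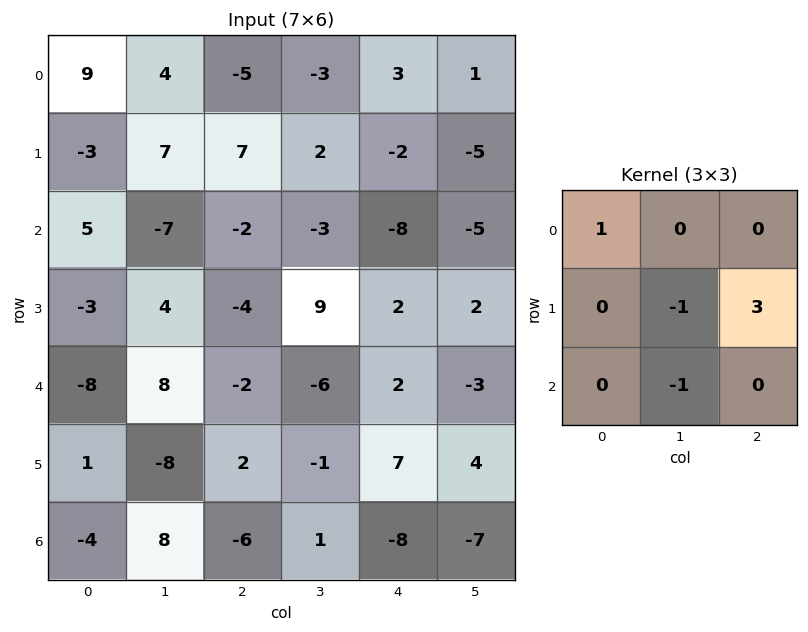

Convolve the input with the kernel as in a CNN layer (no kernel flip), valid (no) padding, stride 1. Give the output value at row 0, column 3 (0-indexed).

The receptive field on the input at this output position is [-3 3 1 / 2 -2 -5 / -3 -8 -5]. Elementwise product with the kernel and sum: -3·1 + -2·-1 + -5·3 + -8·-1.

-8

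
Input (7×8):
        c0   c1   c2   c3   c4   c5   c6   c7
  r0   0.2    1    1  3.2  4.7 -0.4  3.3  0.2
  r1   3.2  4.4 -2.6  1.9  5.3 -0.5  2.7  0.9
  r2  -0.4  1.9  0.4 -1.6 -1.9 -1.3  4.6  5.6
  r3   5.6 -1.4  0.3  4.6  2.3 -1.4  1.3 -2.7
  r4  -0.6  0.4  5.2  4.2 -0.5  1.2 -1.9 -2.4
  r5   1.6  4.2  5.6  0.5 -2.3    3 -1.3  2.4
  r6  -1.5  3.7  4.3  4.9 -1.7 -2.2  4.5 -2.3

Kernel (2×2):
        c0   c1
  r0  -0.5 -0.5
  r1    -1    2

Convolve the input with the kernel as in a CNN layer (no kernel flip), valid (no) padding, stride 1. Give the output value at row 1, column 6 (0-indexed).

4.8

The receptive field on the input at this output position is [2.7 0.9 / 4.6 5.6]. Elementwise product with the kernel and sum: 2.7·-0.5 + 0.9·-0.5 + 4.6·-1 + 5.6·2.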